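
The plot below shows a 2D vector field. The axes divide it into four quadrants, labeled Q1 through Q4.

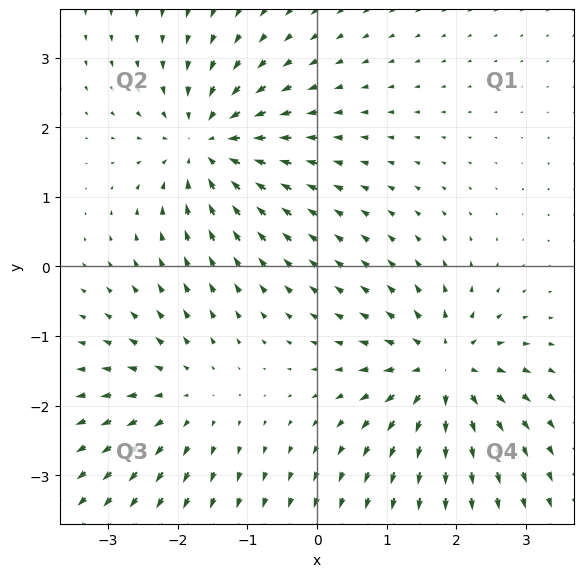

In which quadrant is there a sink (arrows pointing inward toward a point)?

Q2

The sink sits at approximately (-1.6, 1.8), which lies in quadrant Q2. The divergence there is about -5, negative as expected for a sink.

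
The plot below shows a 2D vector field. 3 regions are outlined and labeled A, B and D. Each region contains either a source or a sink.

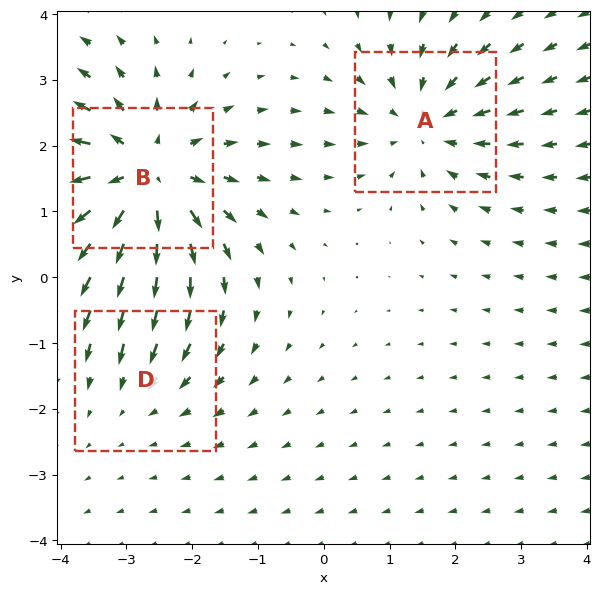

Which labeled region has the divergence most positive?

B

Divergence at each region's feature centre — A: about -3, B: about +5, D: about -2. Region B is most positive.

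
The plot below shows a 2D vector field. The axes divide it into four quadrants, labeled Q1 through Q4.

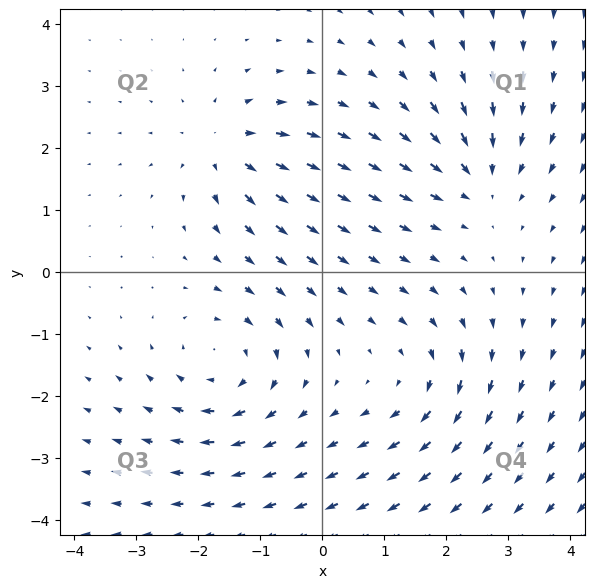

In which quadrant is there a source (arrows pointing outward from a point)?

Q2

The source sits at approximately (-1.6, 2.0), which lies in quadrant Q2. The divergence there is about +4, positive as expected for a source.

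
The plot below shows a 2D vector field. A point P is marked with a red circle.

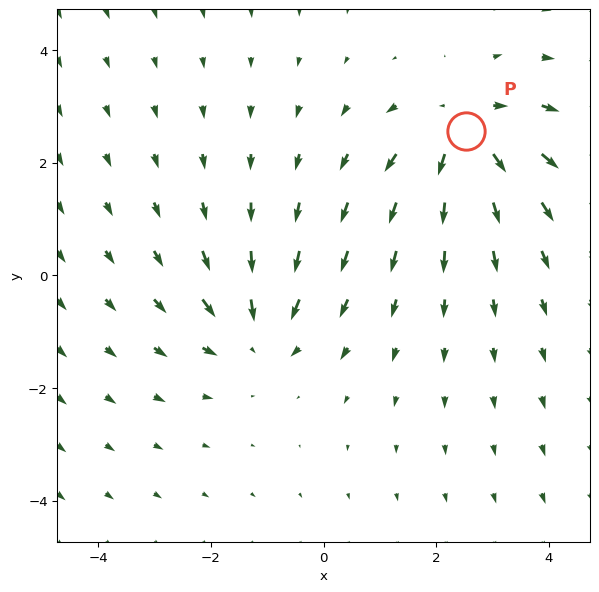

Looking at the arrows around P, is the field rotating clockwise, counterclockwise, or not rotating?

not rotating

Near P at (2.5, 2.6) the arrows show no circulation. The curl there is ≈0.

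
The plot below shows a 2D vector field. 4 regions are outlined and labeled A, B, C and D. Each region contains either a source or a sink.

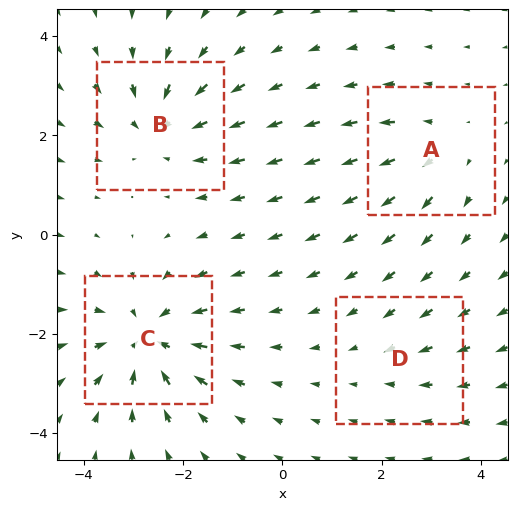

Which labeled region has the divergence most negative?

Divergence at each region's feature centre — A: about +3, B: about -5, C: about -6, D: about -2. Region C is most negative.

C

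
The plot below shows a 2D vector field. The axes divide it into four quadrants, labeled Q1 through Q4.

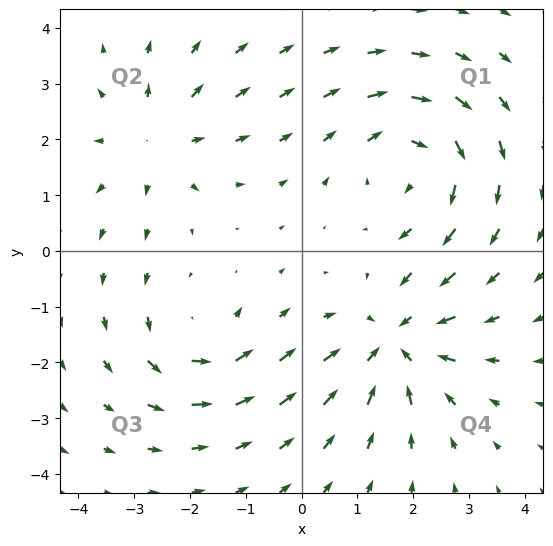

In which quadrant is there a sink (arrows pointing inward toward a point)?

The sink sits at approximately (1.7, -1.7), which lies in quadrant Q4. The divergence there is about -4, negative as expected for a sink.

Q4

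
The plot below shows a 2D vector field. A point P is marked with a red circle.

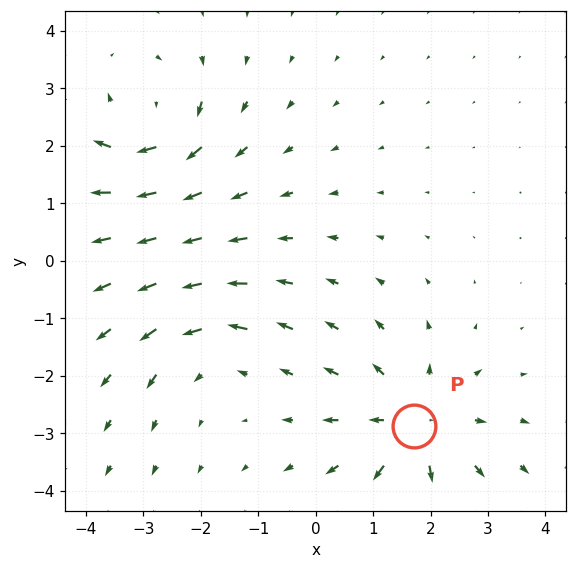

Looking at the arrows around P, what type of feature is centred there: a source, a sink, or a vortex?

At P (1.7, -2.9) the arrows spread outward. Divergence about +4, curl ≈0 — positive divergence with near-zero curl is a source.

source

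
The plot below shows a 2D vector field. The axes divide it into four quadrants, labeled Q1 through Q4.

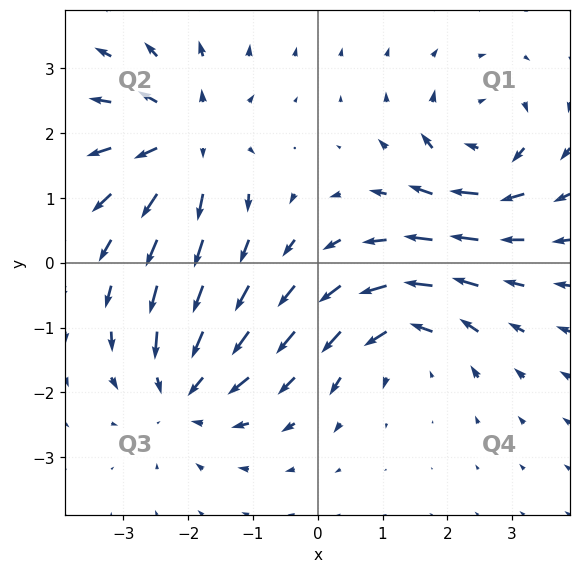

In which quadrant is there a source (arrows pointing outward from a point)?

Q2

The source sits at approximately (-2.0, 1.9), which lies in quadrant Q2. The divergence there is about +4, positive as expected for a source.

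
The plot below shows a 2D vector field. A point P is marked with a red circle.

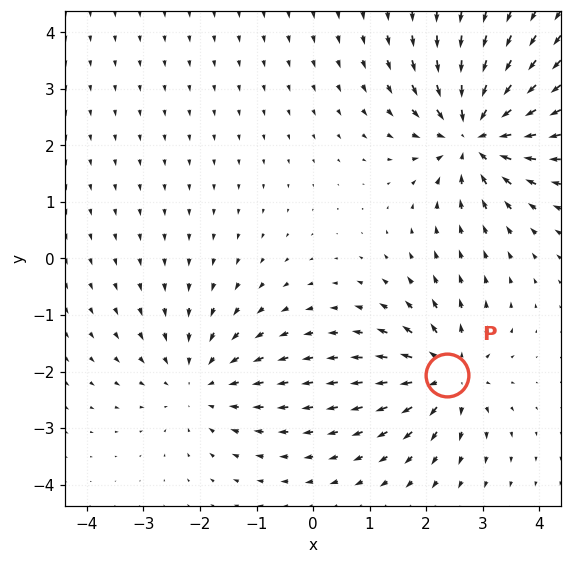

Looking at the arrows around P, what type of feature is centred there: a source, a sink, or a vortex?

At P (2.4, -2.1) the arrows spread outward. Divergence about +5, curl ≈0 — positive divergence with near-zero curl is a source.

source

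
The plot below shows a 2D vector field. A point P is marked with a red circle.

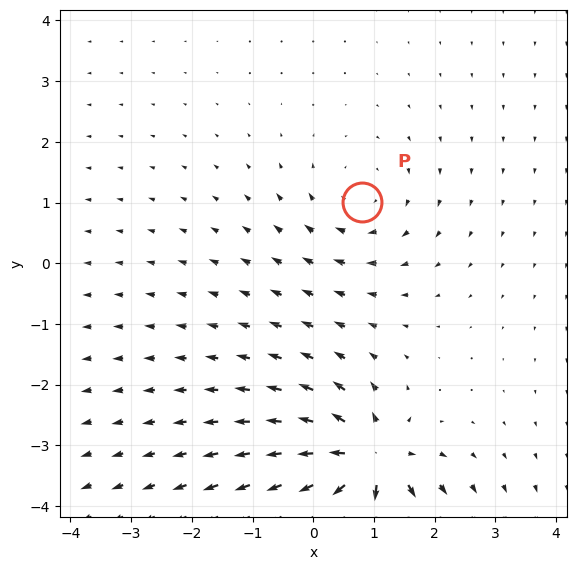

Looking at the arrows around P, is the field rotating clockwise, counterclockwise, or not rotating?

clockwise

Near P at (0.8, 1.0) the arrows circulate clockwise. The curl (z-component) there is about -2; negative curl means clockwise rotation.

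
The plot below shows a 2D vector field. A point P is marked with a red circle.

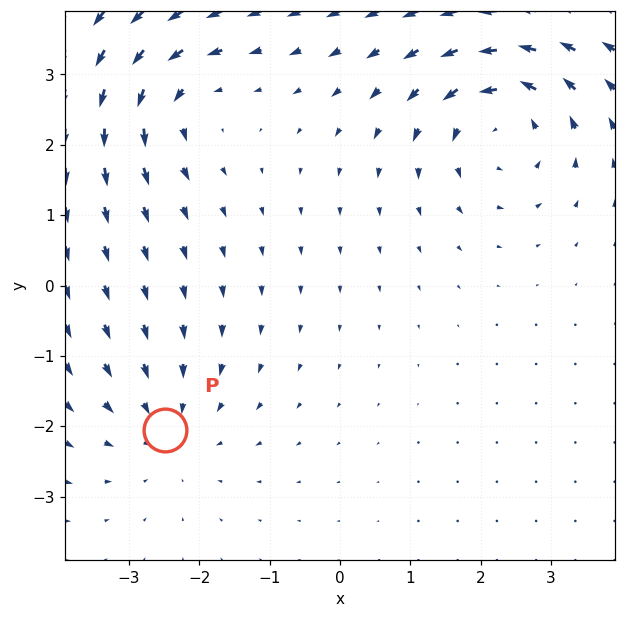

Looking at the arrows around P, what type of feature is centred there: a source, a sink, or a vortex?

sink

At P (-2.5, -2.1) the arrows converge inward. Divergence about -3, curl ≈0 — negative divergence with near-zero curl is a sink.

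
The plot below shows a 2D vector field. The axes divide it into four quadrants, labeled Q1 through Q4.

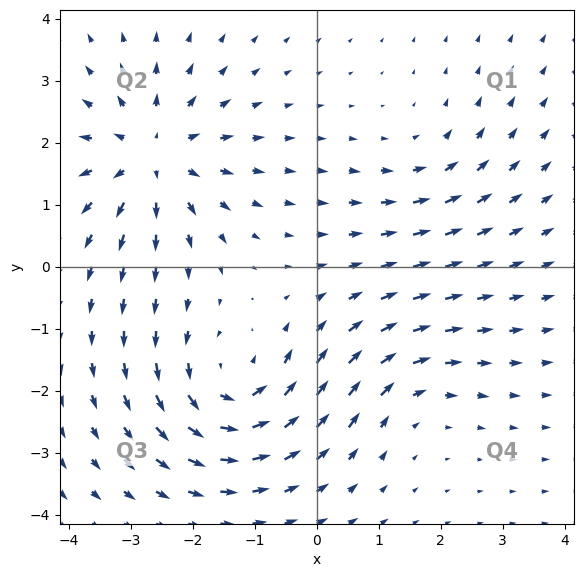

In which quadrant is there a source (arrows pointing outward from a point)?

Q2

The source sits at approximately (-2.6, 1.8), which lies in quadrant Q2. The divergence there is about +5, positive as expected for a source.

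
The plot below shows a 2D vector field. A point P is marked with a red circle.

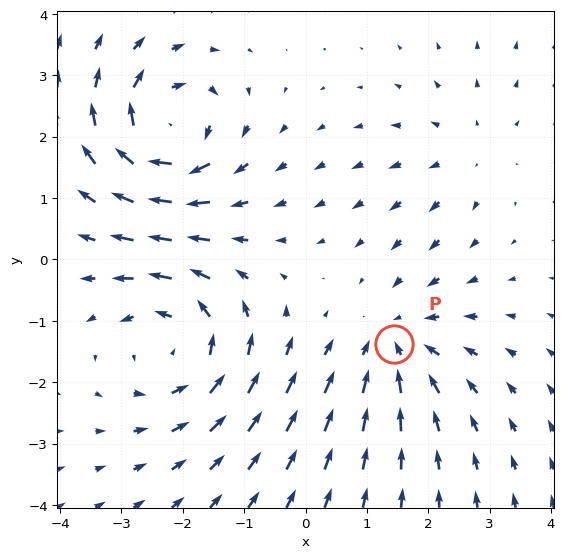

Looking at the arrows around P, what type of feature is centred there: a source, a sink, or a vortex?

sink

At P (1.4, -1.4) the arrows converge inward. Divergence about -4, curl ≈0 — negative divergence with near-zero curl is a sink.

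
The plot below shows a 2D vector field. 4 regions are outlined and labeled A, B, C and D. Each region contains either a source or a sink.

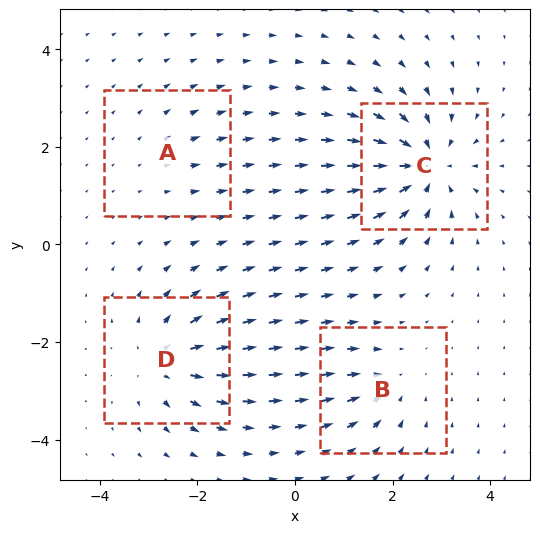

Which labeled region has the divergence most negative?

C

Divergence at each region's feature centre — A: about +2, B: about -4, C: about -8, D: about +6. Region C is most negative.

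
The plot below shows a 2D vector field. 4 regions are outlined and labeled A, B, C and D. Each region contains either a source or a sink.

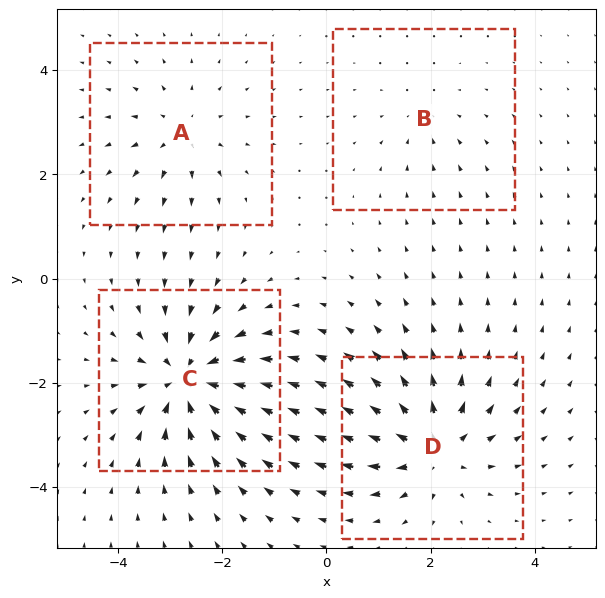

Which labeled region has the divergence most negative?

Divergence at each region's feature centre — A: about +4, B: about -2, C: about -7, D: about +6. Region C is most negative.

C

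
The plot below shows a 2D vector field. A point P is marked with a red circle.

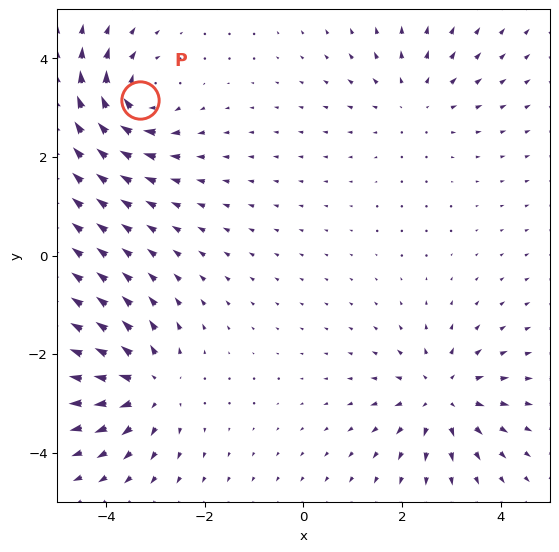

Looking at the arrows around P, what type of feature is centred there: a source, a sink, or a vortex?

At P (-3.3, 3.2) the arrows circulate clockwise. Divergence ≈0, curl about -5 — near-zero divergence with nonzero curl is a vortex.

vortex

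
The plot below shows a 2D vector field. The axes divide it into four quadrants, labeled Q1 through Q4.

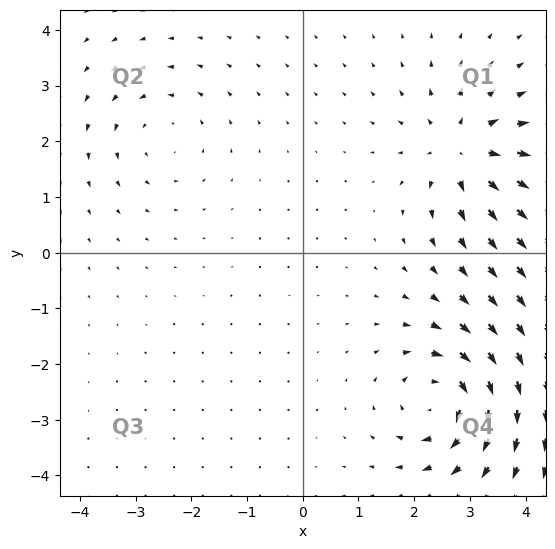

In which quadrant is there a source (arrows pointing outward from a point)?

The source sits at approximately (2.9, 1.8), which lies in quadrant Q1. The divergence there is about +5, positive as expected for a source.

Q1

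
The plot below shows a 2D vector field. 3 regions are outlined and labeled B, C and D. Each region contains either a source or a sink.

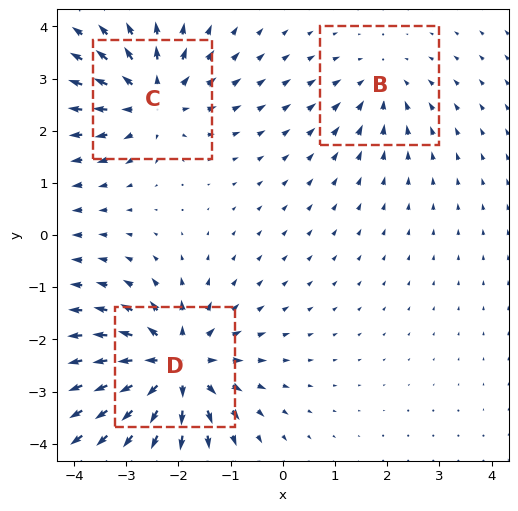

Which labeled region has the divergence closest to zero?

Divergence at each region's feature centre — B: about -2, C: about +4, D: about +5. Region B is closest to zero.

B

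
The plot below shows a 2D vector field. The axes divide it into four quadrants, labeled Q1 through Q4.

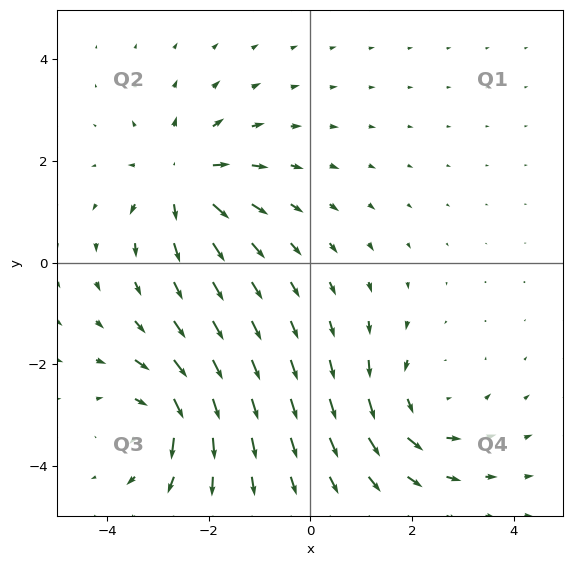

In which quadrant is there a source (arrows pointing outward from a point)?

The source sits at approximately (-2.5, 1.6), which lies in quadrant Q2. The divergence there is about +6, positive as expected for a source.

Q2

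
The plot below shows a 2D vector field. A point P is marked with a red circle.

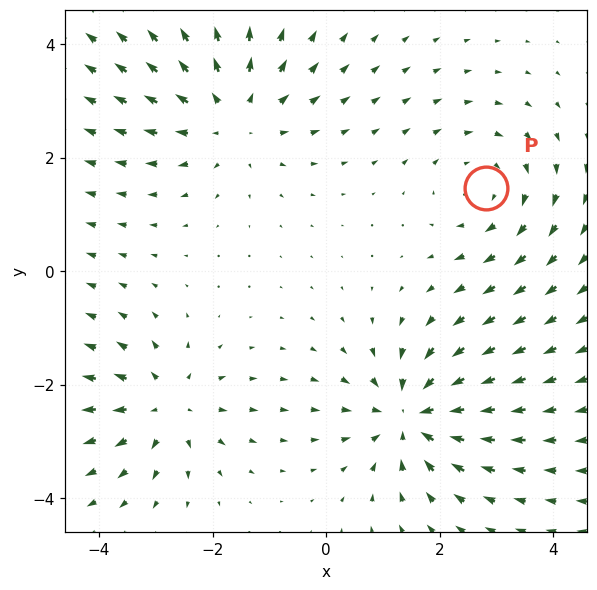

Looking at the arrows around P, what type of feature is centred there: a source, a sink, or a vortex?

vortex

At P (2.8, 1.5) the arrows circulate clockwise. Divergence ≈0, curl about -3 — near-zero divergence with nonzero curl is a vortex.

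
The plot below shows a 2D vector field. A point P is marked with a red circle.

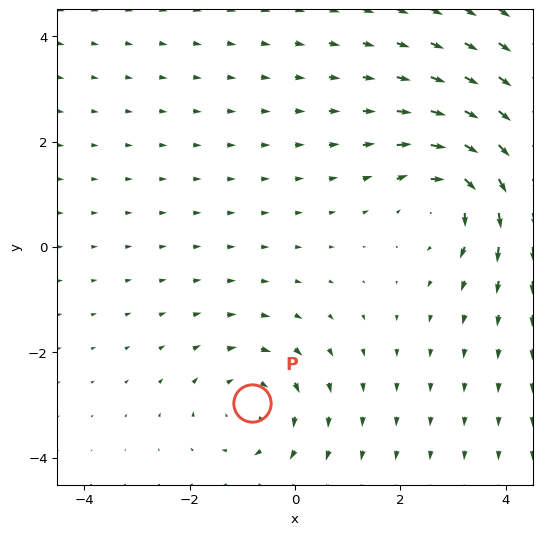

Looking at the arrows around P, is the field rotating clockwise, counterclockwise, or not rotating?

Near P at (-0.8, -3.0) the arrows circulate clockwise. The curl (z-component) there is about -3; negative curl means clockwise rotation.

clockwise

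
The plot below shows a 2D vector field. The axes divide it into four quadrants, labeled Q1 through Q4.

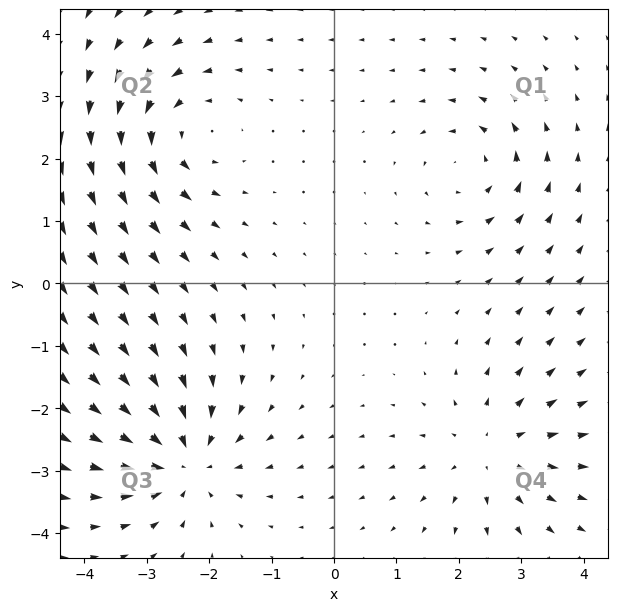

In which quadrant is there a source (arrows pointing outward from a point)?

The source sits at approximately (2.5, -2.7), which lies in quadrant Q4. The divergence there is about +4, positive as expected for a source.

Q4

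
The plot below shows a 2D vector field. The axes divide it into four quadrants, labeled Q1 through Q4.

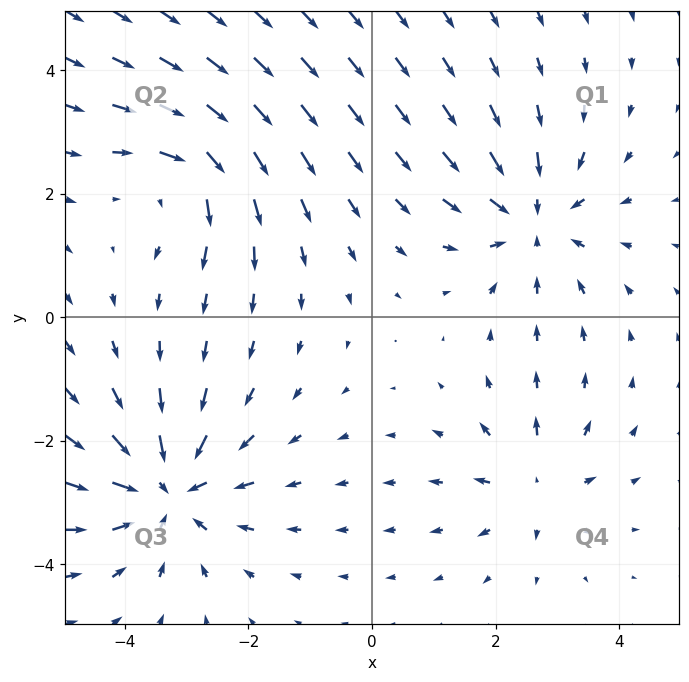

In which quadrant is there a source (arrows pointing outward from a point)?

Q4

The source sits at approximately (2.6, -2.7), which lies in quadrant Q4. The divergence there is about +4, positive as expected for a source.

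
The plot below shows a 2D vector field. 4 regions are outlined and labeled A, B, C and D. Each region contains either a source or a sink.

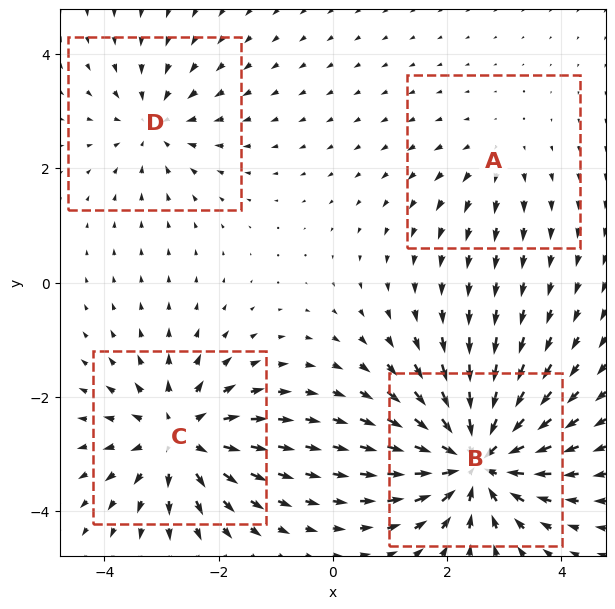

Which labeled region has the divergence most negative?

B

Divergence at each region's feature centre — A: about +2, B: about -8, C: about +6, D: about -4. Region B is most negative.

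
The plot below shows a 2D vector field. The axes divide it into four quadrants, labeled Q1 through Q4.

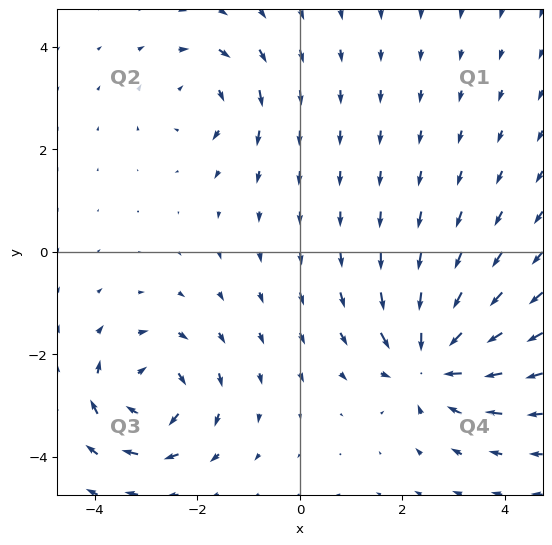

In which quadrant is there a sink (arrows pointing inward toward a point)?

Q4

The sink sits at approximately (2.6, -2.1), which lies in quadrant Q4. The divergence there is about -6, negative as expected for a sink.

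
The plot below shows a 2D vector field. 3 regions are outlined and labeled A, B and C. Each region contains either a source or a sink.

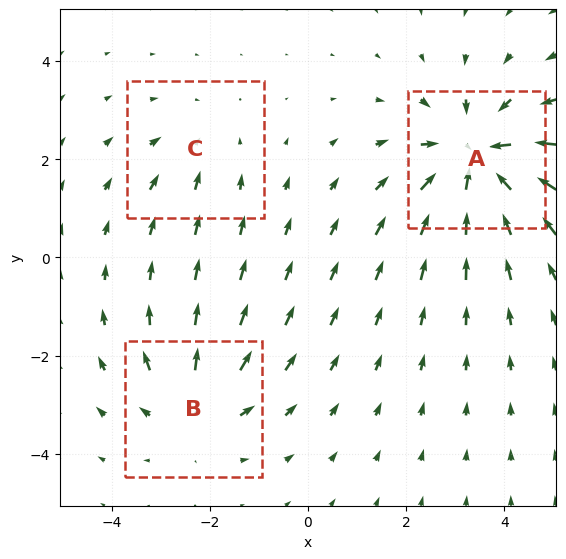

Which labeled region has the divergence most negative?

A

Divergence at each region's feature centre — A: about -5, B: about +3, C: about -2. Region A is most negative.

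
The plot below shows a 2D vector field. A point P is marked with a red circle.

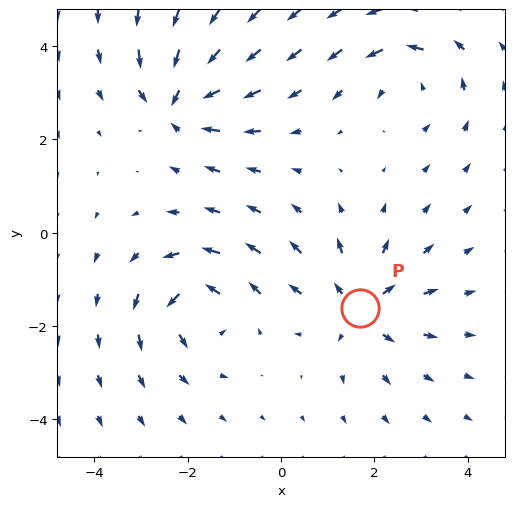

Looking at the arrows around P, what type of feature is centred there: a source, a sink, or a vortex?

At P (1.7, -1.6) the arrows spread outward. Divergence about +5, curl ≈0 — positive divergence with near-zero curl is a source.

source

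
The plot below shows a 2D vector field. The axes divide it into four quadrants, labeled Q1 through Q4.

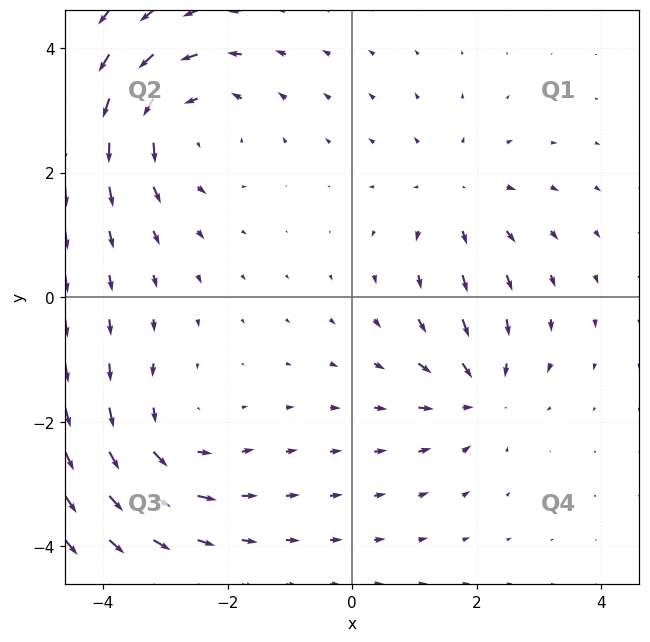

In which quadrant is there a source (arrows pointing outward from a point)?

Q1

The source sits at approximately (1.6, 1.6), which lies in quadrant Q1. The divergence there is about +2, positive as expected for a source.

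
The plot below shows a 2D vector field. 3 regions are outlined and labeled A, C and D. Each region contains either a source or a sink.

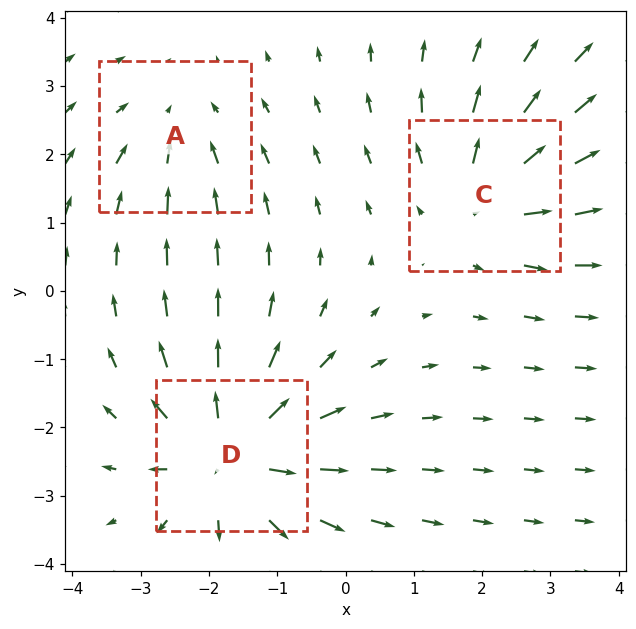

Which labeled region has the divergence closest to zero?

A

Divergence at each region's feature centre — A: about -2, C: about +3, D: about +5. Region A is closest to zero.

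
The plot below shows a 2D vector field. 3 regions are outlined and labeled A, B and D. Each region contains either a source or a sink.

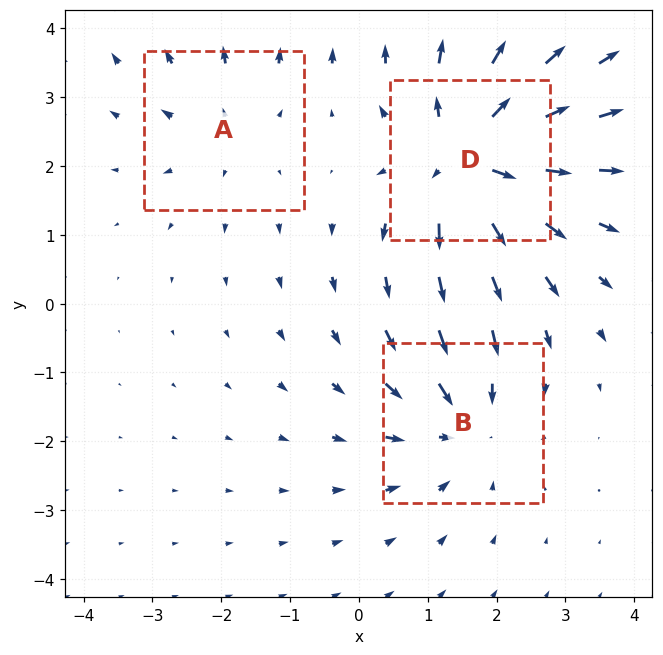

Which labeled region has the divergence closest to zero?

A

Divergence at each region's feature centre — A: about +2, B: about -3, D: about +5. Region A is closest to zero.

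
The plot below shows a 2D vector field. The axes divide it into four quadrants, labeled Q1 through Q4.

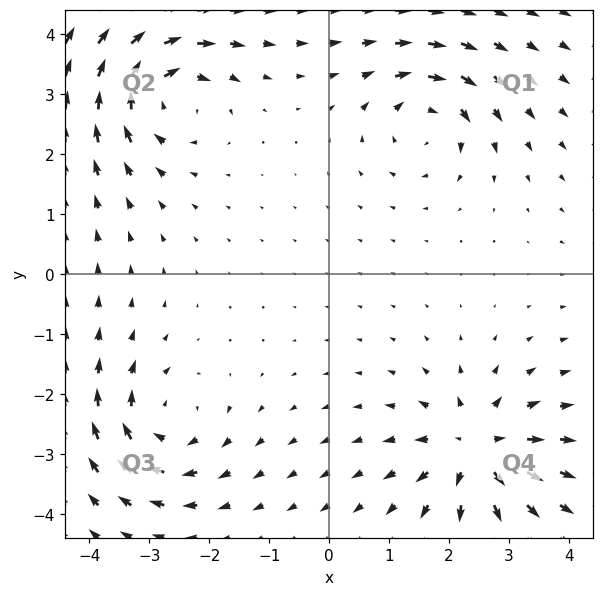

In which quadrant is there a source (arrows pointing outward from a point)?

Q4

The source sits at approximately (2.4, -2.9), which lies in quadrant Q4. The divergence there is about +7, positive as expected for a source.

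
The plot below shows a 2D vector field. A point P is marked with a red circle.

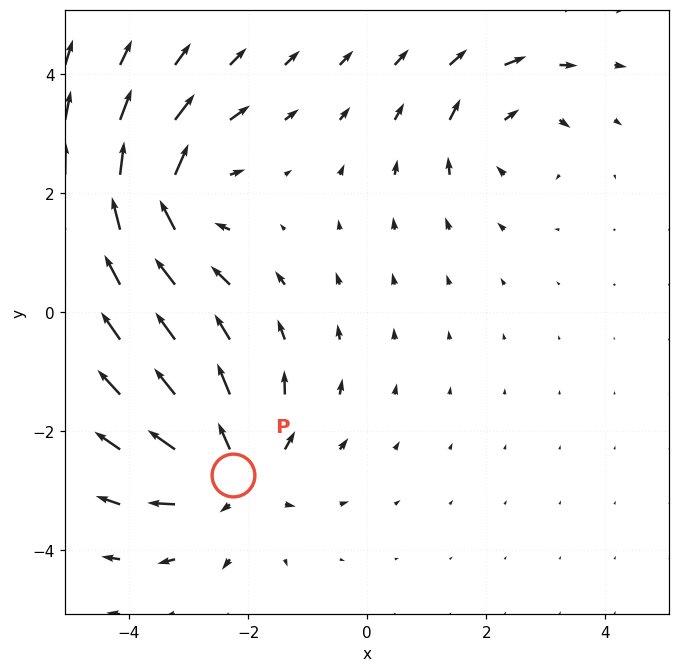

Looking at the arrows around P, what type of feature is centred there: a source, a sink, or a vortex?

source

At P (-2.3, -2.7) the arrows spread outward. Divergence about +4, curl ≈0 — positive divergence with near-zero curl is a source.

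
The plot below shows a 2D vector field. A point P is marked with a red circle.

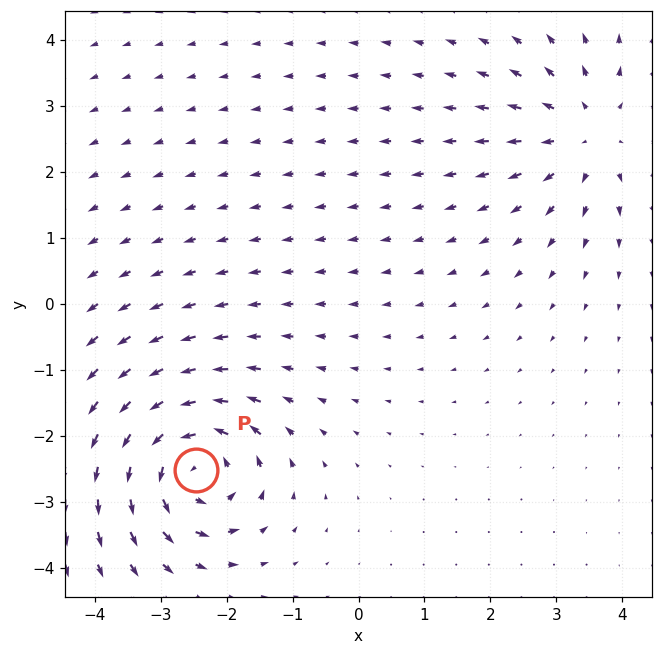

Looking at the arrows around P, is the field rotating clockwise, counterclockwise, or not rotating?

Near P at (-2.5, -2.5) the arrows circulate counterclockwise. The curl (z-component) there is about +7; positive curl means counterclockwise rotation.

counterclockwise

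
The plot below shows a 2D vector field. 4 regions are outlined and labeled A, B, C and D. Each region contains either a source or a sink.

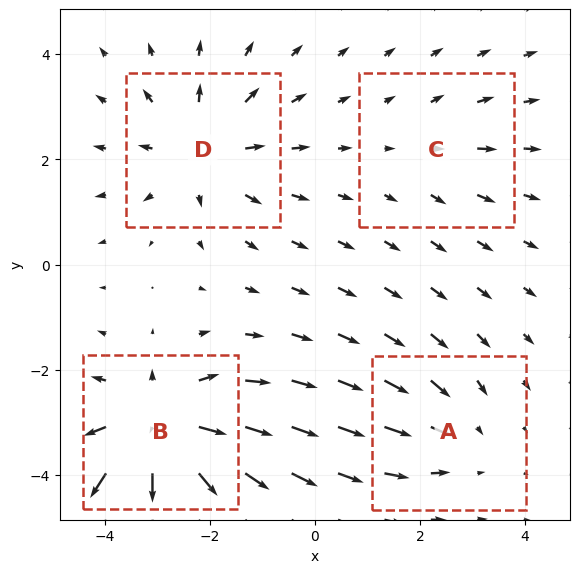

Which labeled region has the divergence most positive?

B

Divergence at each region's feature centre — A: about -3, B: about +7, C: about +2, D: about +4. Region B is most positive.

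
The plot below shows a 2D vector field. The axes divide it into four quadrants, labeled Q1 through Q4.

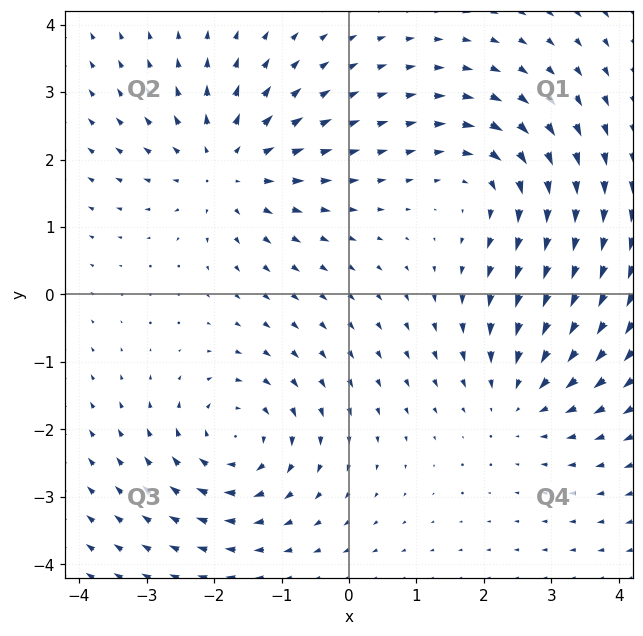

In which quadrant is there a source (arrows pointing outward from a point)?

The source sits at approximately (-1.8, 1.9), which lies in quadrant Q2. The divergence there is about +5, positive as expected for a source.

Q2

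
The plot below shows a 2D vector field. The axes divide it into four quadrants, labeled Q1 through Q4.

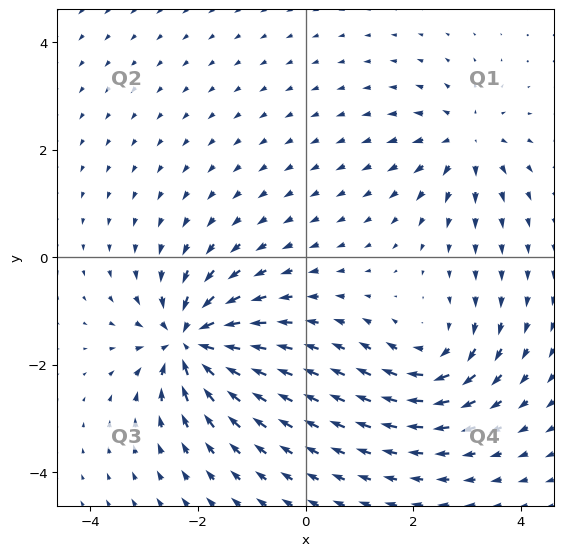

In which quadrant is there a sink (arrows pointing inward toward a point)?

The sink sits at approximately (-2.2, -1.6), which lies in quadrant Q3. The divergence there is about -7, negative as expected for a sink.

Q3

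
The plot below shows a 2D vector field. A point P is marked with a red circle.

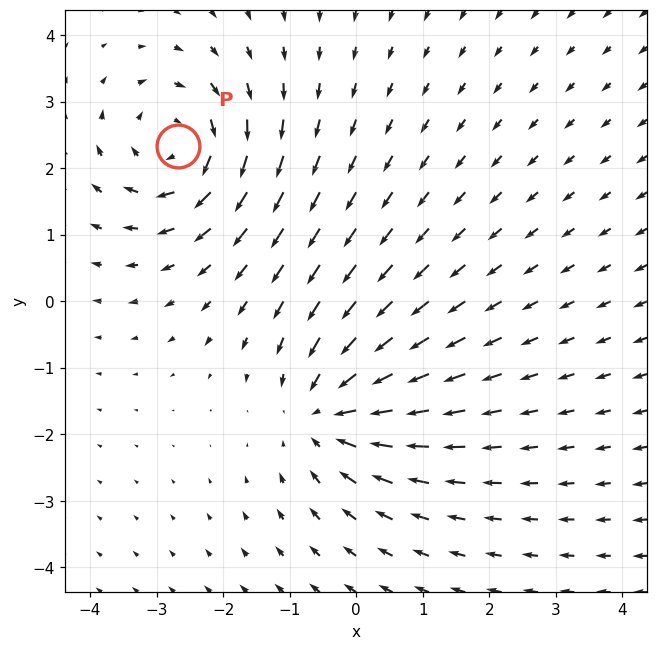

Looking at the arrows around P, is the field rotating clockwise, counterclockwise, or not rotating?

Near P at (-2.7, 2.3) the arrows circulate clockwise. The curl (z-component) there is about -5; negative curl means clockwise rotation.

clockwise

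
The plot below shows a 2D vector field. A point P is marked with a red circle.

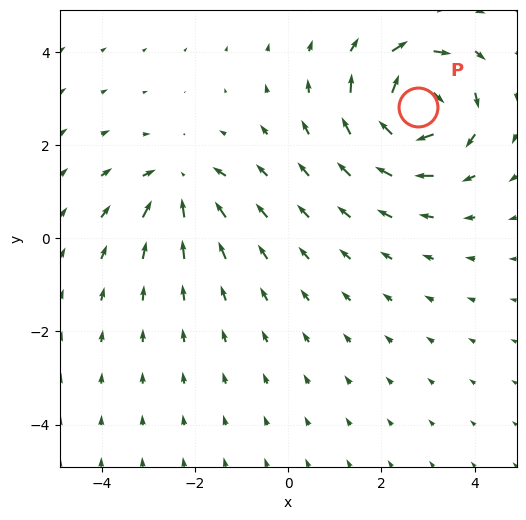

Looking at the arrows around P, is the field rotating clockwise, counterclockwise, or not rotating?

Near P at (2.8, 2.8) the arrows circulate clockwise. The curl (z-component) there is about -6; negative curl means clockwise rotation.

clockwise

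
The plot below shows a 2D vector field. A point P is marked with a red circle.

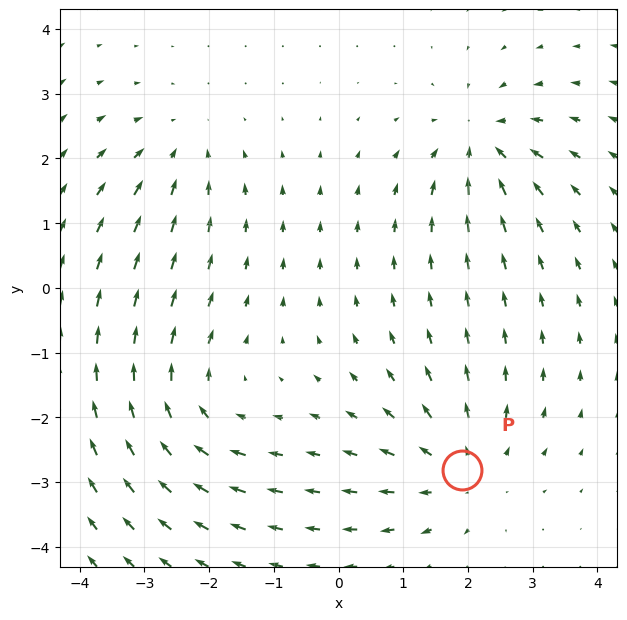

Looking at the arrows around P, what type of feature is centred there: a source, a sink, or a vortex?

source

At P (1.9, -2.8) the arrows spread outward. Divergence about +4, curl ≈0 — positive divergence with near-zero curl is a source.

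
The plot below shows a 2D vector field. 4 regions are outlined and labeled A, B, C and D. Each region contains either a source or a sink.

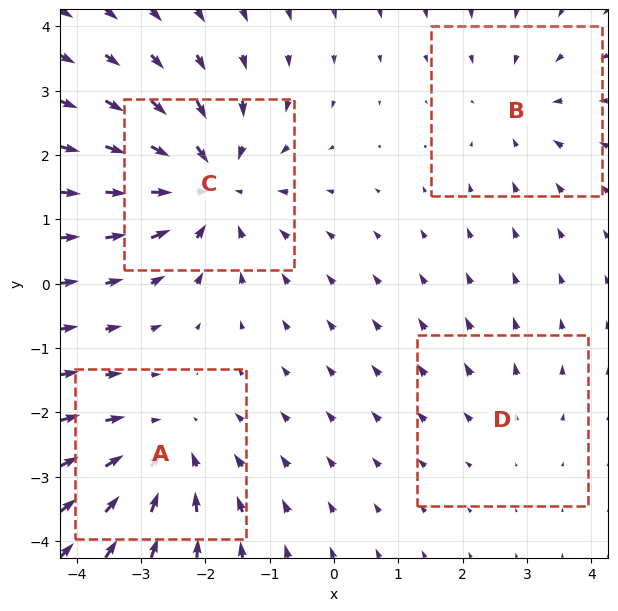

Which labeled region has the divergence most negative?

Divergence at each region's feature centre — A: about -4, B: about -3, C: about -6, D: about +2. Region C is most negative.

C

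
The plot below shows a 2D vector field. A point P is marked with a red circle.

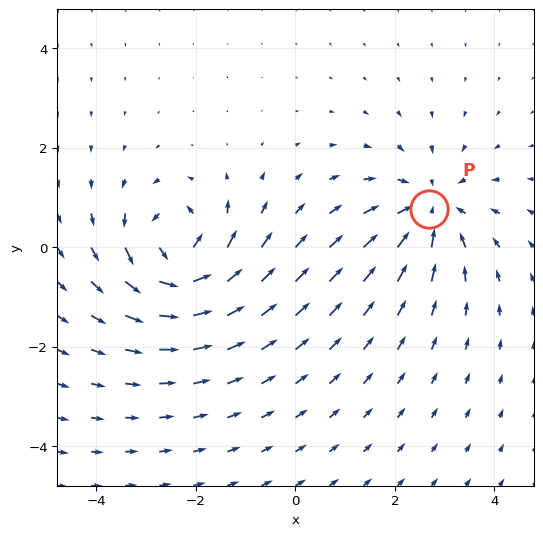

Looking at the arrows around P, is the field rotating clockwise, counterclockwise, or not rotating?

Near P at (2.7, 0.8) the arrows show no circulation. The curl there is ≈0.

not rotating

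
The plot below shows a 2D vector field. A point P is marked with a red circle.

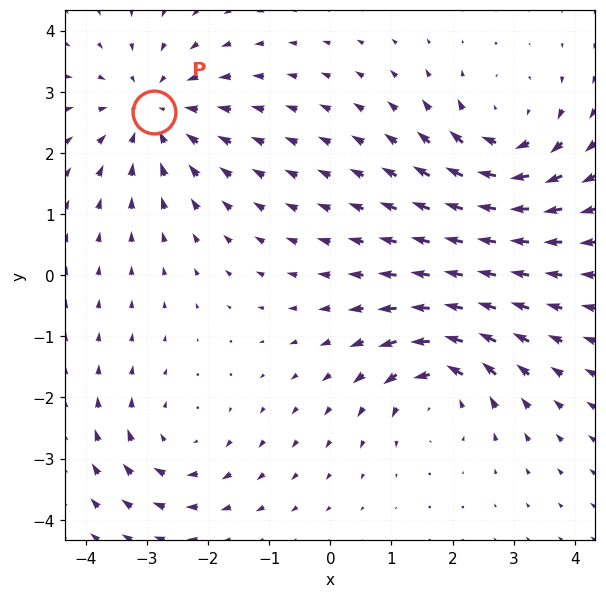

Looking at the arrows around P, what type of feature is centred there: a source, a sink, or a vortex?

sink

At P (-2.9, 2.7) the arrows converge inward. Divergence about -5, curl ≈0 — negative divergence with near-zero curl is a sink.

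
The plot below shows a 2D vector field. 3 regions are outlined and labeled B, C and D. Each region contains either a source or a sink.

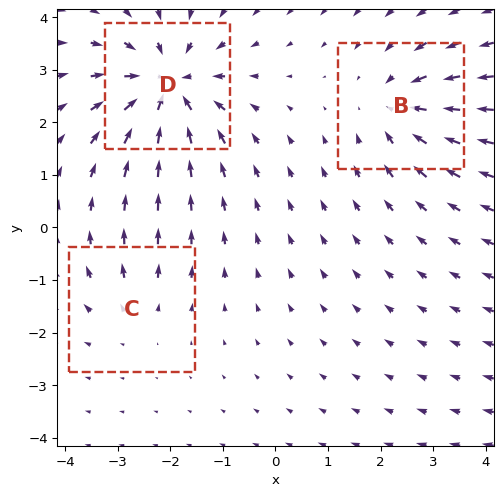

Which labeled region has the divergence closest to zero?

Divergence at each region's feature centre — B: about -3, C: about +2, D: about -5. Region C is closest to zero.

C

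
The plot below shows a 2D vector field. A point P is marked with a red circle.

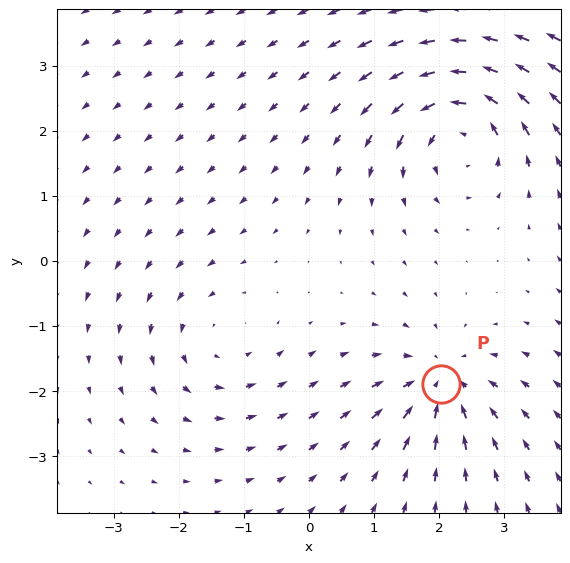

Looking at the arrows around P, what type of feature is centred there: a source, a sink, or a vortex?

At P (2.0, -1.9) the arrows converge inward. Divergence about -4, curl ≈0 — negative divergence with near-zero curl is a sink.

sink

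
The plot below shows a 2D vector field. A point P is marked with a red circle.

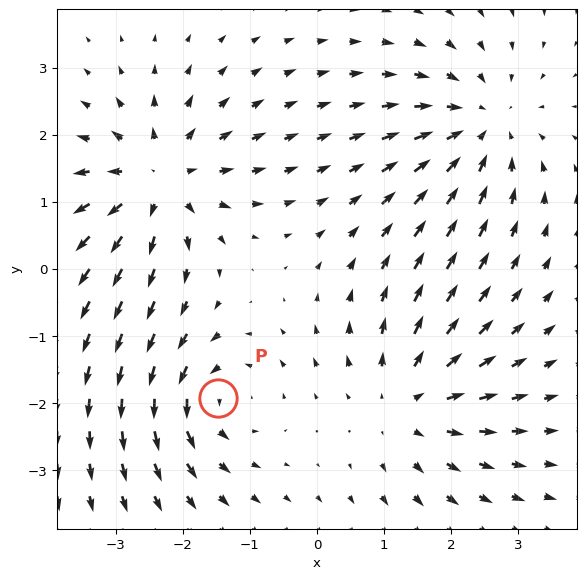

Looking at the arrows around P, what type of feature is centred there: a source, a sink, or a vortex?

vortex

At P (-1.5, -1.9) the arrows circulate counterclockwise. Divergence ≈0, curl about +5 — near-zero divergence with nonzero curl is a vortex.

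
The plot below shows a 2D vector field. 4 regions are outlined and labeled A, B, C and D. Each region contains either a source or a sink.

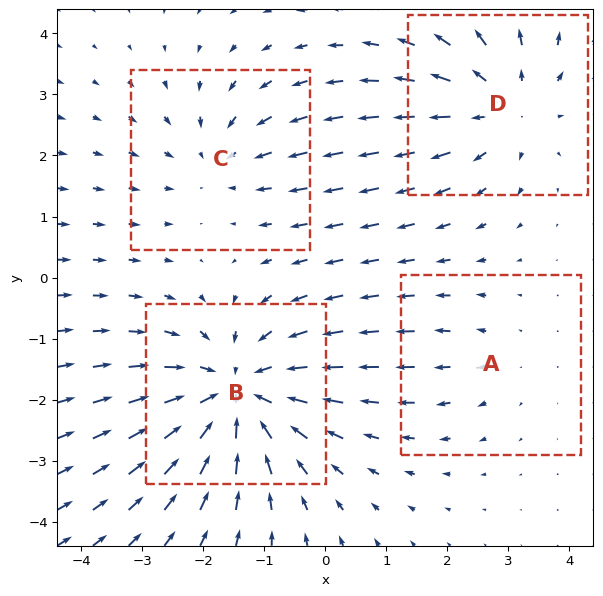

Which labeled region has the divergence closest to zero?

Divergence at each region's feature centre — A: about +2, B: about -6, C: about -3, D: about +4. Region A is closest to zero.

A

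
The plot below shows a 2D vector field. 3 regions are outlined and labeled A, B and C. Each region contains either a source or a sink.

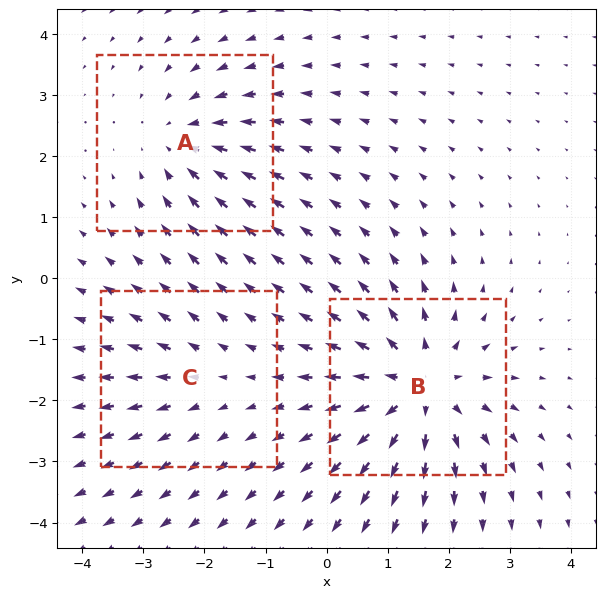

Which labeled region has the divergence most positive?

Divergence at each region's feature centre — A: about -3, B: about +5, C: about +2. Region B is most positive.

B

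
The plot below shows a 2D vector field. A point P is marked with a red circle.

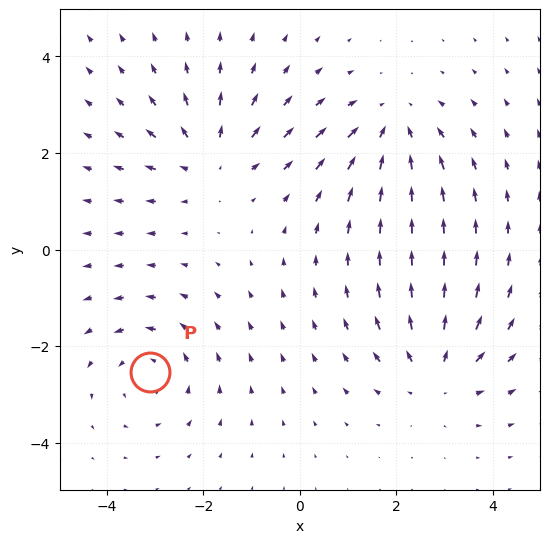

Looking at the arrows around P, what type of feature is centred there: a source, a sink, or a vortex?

vortex

At P (-3.1, -2.5) the arrows circulate counterclockwise. Divergence ≈0, curl about +4 — near-zero divergence with nonzero curl is a vortex.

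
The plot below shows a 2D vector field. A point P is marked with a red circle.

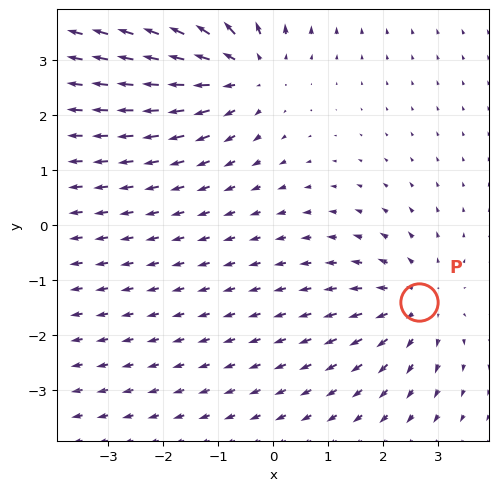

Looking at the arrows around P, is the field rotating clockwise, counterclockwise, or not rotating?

not rotating

Near P at (2.6, -1.4) the arrows show no circulation. The curl there is ≈0.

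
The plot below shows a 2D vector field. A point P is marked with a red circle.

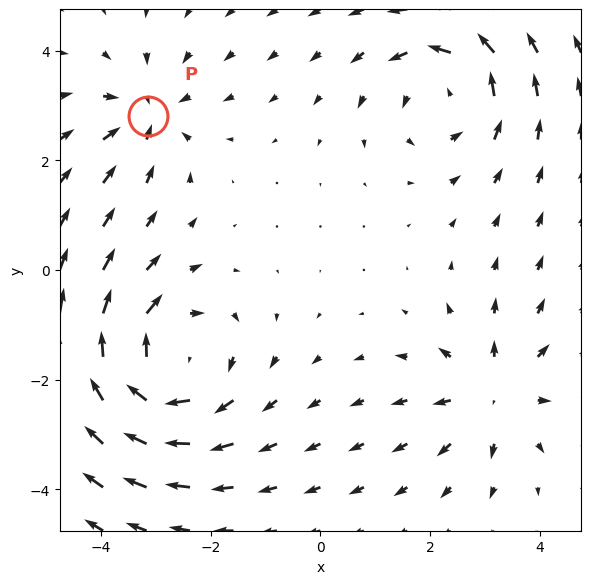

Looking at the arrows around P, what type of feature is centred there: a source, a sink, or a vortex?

sink

At P (-3.1, 2.8) the arrows converge inward. Divergence about -3, curl ≈0 — negative divergence with near-zero curl is a sink.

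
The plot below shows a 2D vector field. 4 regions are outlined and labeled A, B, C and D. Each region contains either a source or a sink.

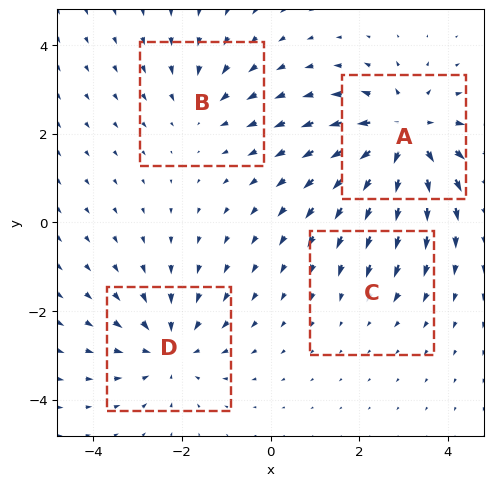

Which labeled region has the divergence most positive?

A

Divergence at each region's feature centre — A: about +6, B: about -3, C: about -2, D: about -4. Region A is most positive.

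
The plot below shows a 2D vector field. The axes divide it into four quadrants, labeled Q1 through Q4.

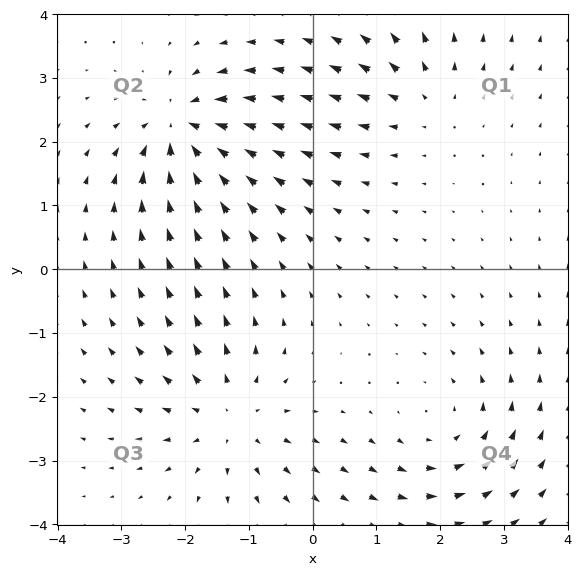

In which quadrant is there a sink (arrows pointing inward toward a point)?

The sink sits at approximately (-2.0, 2.2), which lies in quadrant Q2. The divergence there is about -7, negative as expected for a sink.

Q2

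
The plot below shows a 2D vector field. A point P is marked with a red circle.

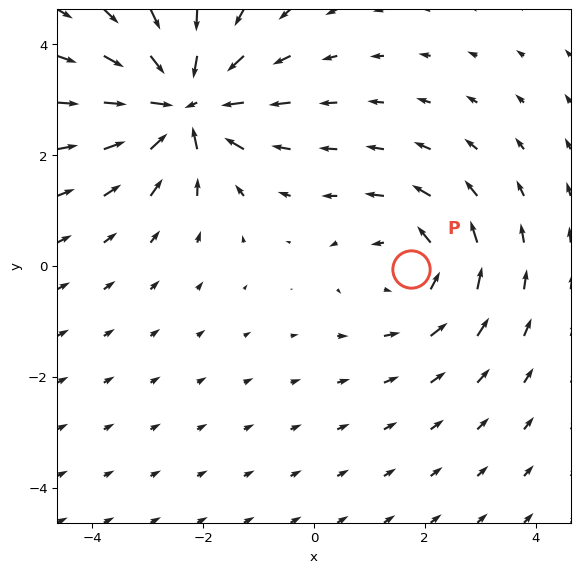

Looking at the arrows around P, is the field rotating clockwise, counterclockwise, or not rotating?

Near P at (1.8, -0.1) the arrows circulate counterclockwise. The curl (z-component) there is about +3; positive curl means counterclockwise rotation.

counterclockwise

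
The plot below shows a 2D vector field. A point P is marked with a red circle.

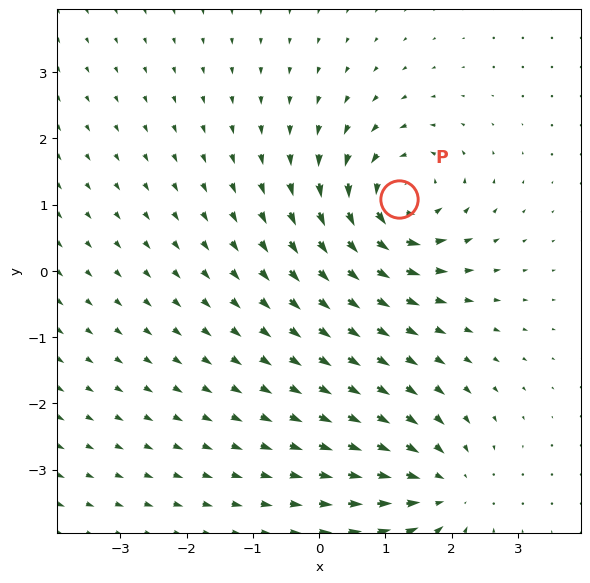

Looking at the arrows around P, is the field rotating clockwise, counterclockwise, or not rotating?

Near P at (1.2, 1.1) the arrows circulate counterclockwise. The curl (z-component) there is about +6; positive curl means counterclockwise rotation.

counterclockwise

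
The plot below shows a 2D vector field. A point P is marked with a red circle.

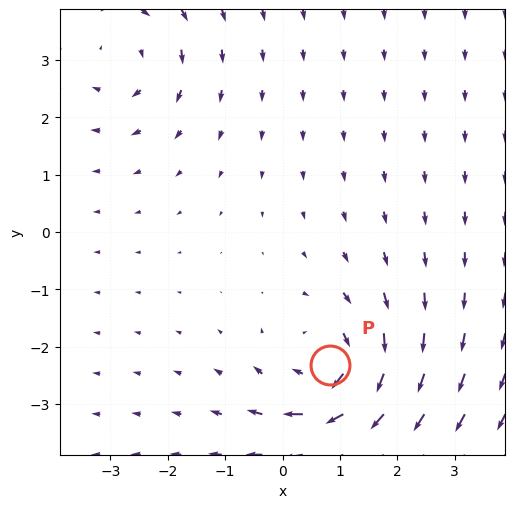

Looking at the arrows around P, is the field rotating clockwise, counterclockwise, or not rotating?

Near P at (0.8, -2.3) the arrows circulate clockwise. The curl (z-component) there is about -6; negative curl means clockwise rotation.

clockwise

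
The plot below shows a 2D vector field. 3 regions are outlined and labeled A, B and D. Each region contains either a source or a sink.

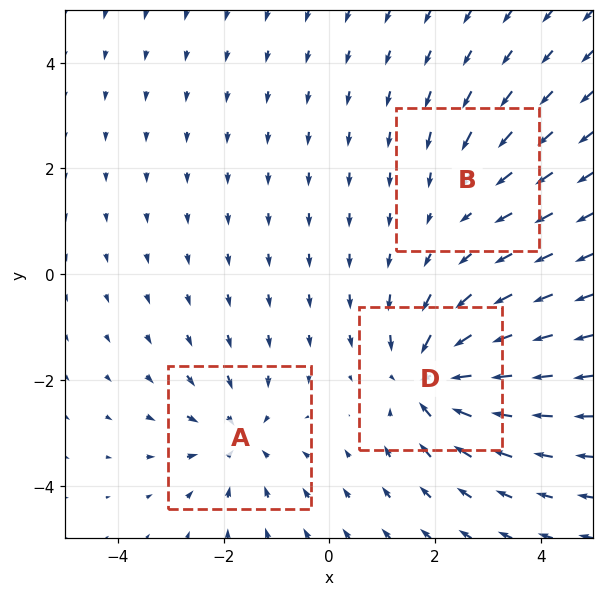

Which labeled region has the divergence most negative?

D

Divergence at each region's feature centre — A: about -4, B: about -2, D: about -5. Region D is most negative.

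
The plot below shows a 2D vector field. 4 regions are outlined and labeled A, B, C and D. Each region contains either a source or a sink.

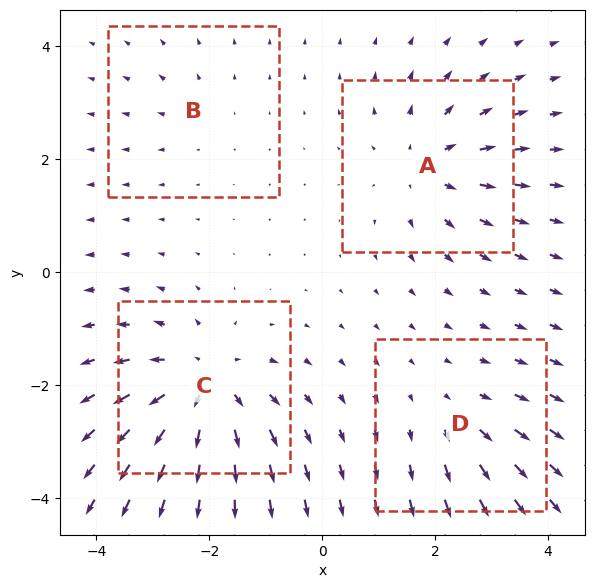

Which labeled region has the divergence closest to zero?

Divergence at each region's feature centre — A: about +5, B: about +2, C: about +7, D: about +3. Region B is closest to zero.

B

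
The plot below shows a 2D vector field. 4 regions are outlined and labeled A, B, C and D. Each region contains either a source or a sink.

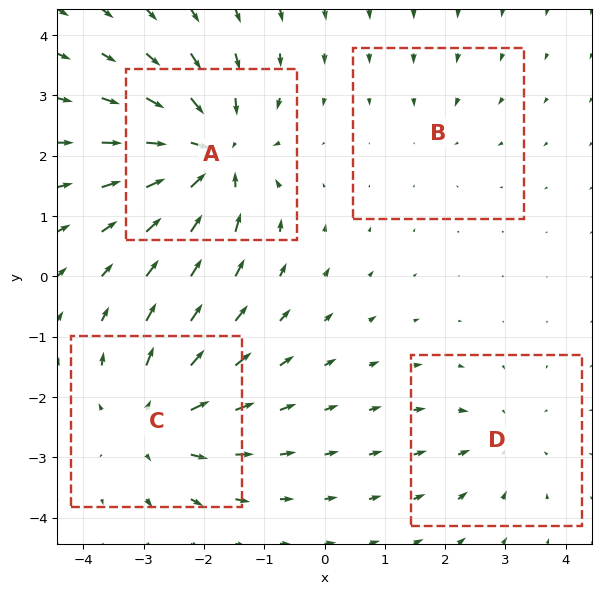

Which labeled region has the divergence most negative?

Divergence at each region's feature centre — A: about -8, B: about -2, C: about +6, D: about -3. Region A is most negative.

A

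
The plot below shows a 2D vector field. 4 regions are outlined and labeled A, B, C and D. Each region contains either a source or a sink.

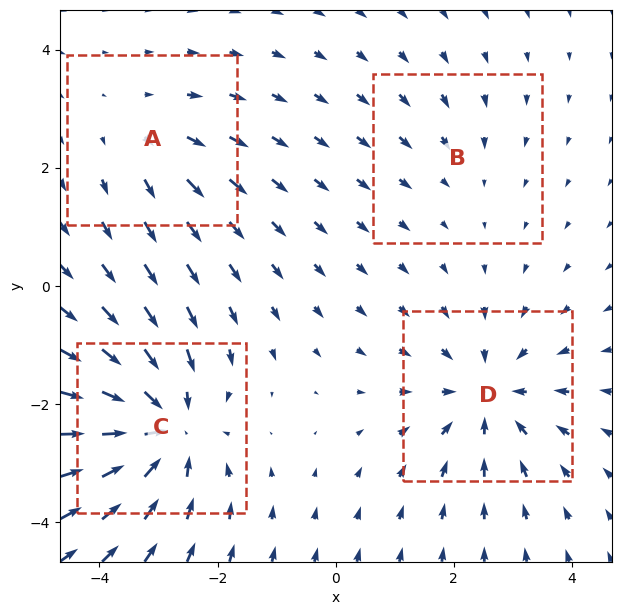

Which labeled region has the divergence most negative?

C

Divergence at each region's feature centre — A: about +3, B: about -2, C: about -6, D: about -5. Region C is most negative.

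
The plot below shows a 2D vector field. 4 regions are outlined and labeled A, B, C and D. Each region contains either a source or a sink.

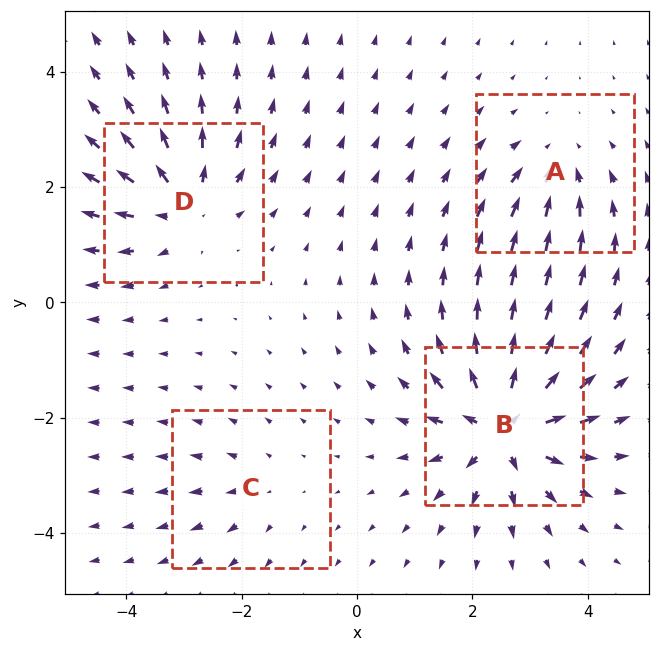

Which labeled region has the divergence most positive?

B

Divergence at each region's feature centre — A: about -4, B: about +9, C: about +2, D: about +6. Region B is most positive.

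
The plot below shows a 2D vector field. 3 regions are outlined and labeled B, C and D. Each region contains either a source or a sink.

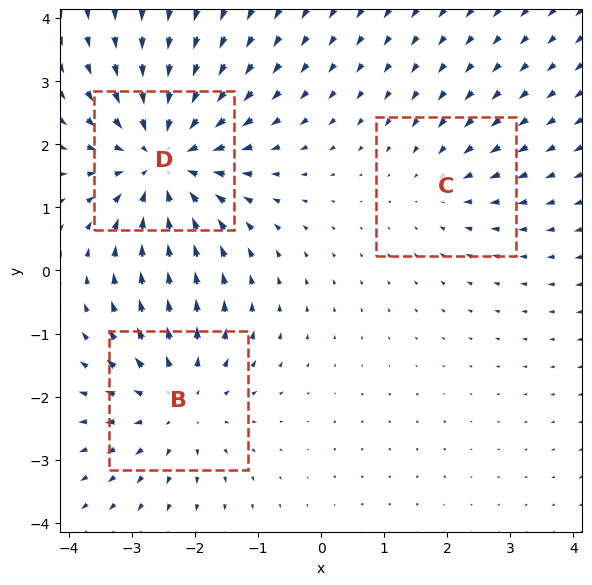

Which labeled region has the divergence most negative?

Divergence at each region's feature centre — B: about +3, C: about -2, D: about -4. Region D is most negative.

D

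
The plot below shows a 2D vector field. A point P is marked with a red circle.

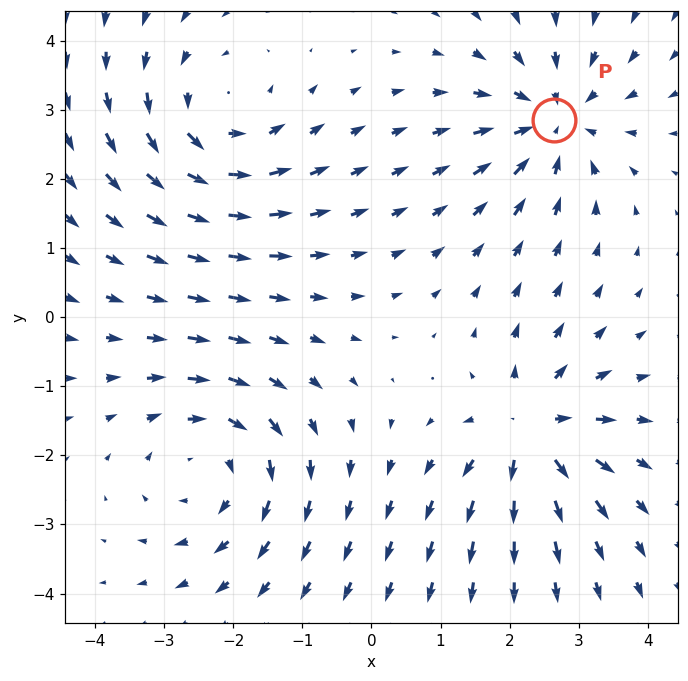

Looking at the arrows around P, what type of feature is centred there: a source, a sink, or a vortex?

At P (2.6, 2.8) the arrows converge inward. Divergence about -4, curl ≈0 — negative divergence with near-zero curl is a sink.

sink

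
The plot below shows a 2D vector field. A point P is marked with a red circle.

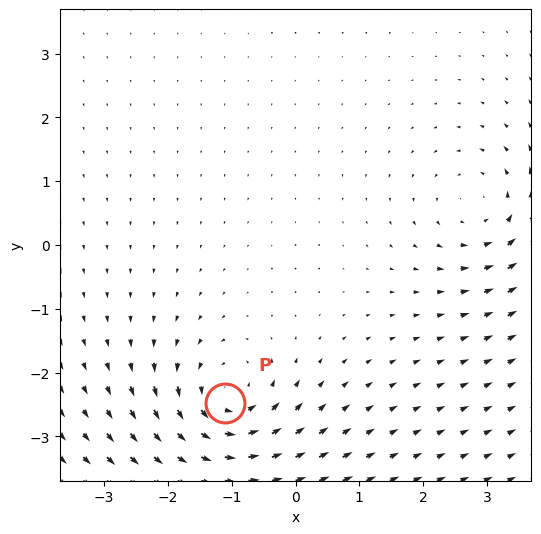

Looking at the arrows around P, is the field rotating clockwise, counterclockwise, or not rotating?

Near P at (-1.1, -2.5) the arrows circulate counterclockwise. The curl (z-component) there is about +7; positive curl means counterclockwise rotation.

counterclockwise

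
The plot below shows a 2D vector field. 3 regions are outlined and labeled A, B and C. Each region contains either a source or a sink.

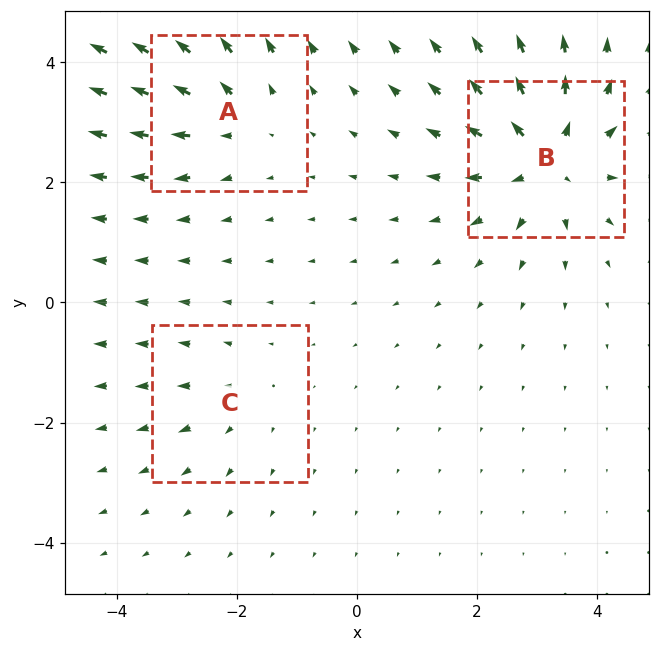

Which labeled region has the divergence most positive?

B

Divergence at each region's feature centre — A: about +3, B: about +5, C: about +2. Region B is most positive.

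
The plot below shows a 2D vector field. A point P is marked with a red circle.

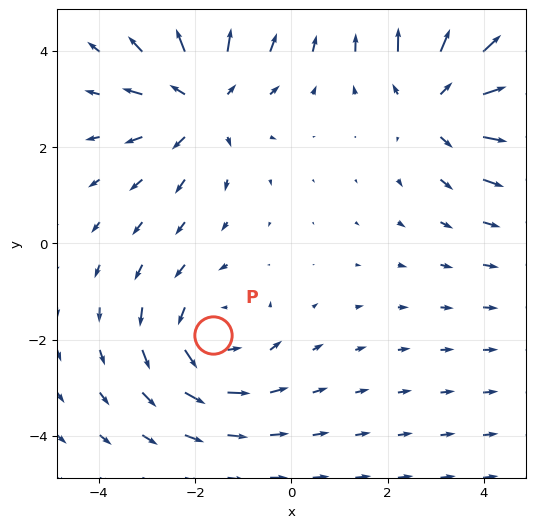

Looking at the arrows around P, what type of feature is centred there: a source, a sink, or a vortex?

At P (-1.6, -1.9) the arrows circulate counterclockwise. Divergence ≈0, curl about +2 — near-zero divergence with nonzero curl is a vortex.

vortex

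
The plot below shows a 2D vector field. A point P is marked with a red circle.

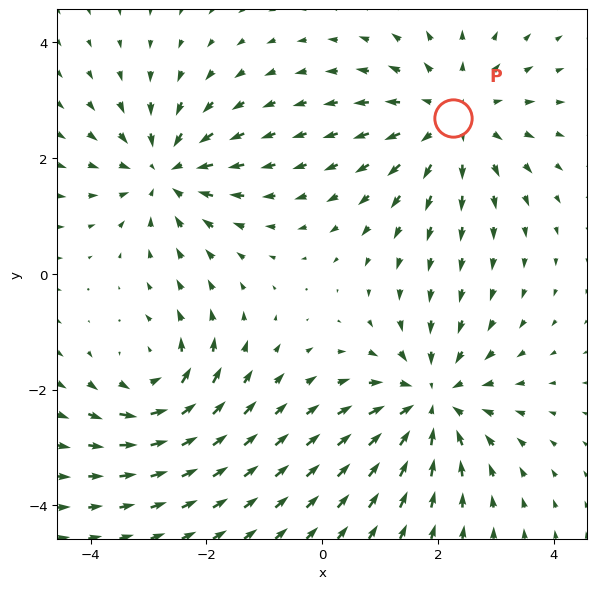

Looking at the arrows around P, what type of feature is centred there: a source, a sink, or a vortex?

At P (2.3, 2.7) the arrows spread outward. Divergence about +4, curl ≈0 — positive divergence with near-zero curl is a source.

source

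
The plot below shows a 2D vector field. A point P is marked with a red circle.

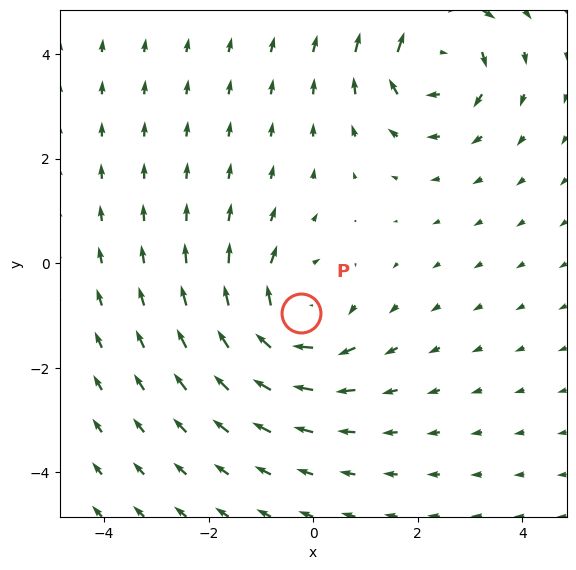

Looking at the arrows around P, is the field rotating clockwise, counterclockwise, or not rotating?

Near P at (-0.2, -0.9) the arrows circulate clockwise. The curl (z-component) there is about -4; negative curl means clockwise rotation.

clockwise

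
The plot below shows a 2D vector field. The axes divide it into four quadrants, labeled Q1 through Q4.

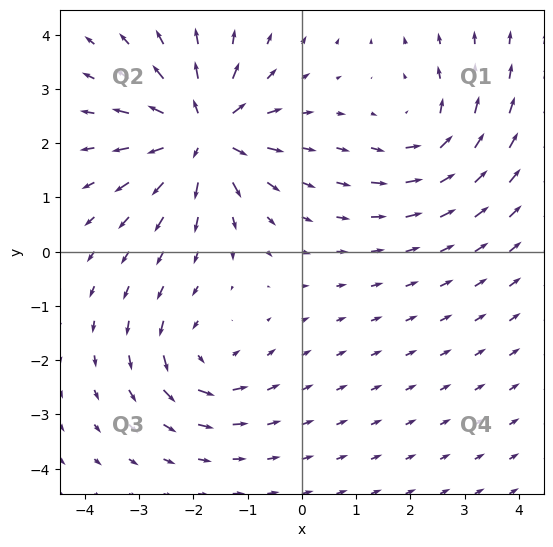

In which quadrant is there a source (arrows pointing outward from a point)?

Q2

The source sits at approximately (-1.8, 2.2), which lies in quadrant Q2. The divergence there is about +7, positive as expected for a source.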